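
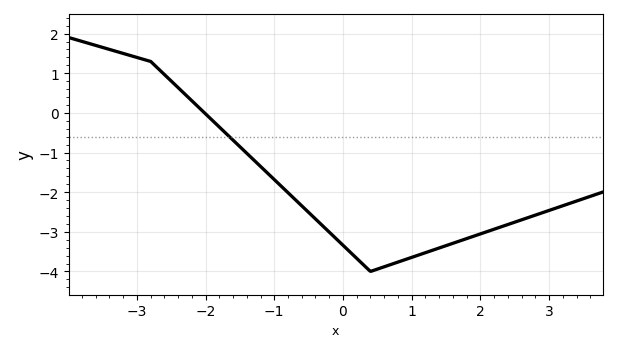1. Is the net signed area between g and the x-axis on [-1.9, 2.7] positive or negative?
negative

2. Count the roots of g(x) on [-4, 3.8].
1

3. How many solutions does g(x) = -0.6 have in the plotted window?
1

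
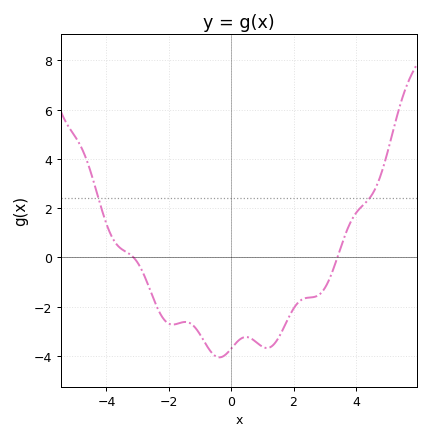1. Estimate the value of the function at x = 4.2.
2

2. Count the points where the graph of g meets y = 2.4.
2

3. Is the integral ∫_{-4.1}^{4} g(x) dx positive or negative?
negative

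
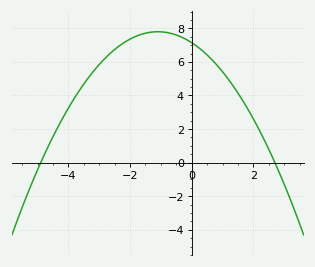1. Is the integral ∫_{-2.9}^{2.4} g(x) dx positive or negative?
positive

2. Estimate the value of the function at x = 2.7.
0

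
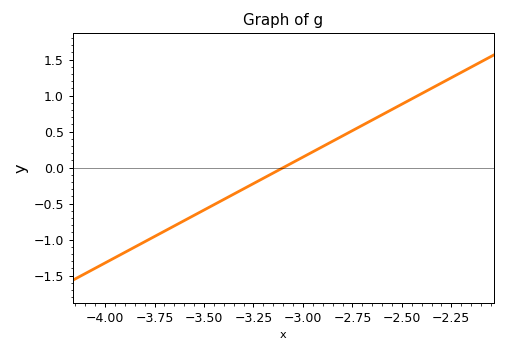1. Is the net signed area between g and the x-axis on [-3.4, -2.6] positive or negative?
positive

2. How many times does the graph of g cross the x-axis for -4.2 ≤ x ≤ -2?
1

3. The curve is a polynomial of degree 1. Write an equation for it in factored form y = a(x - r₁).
y = 1.47(x + 3.1)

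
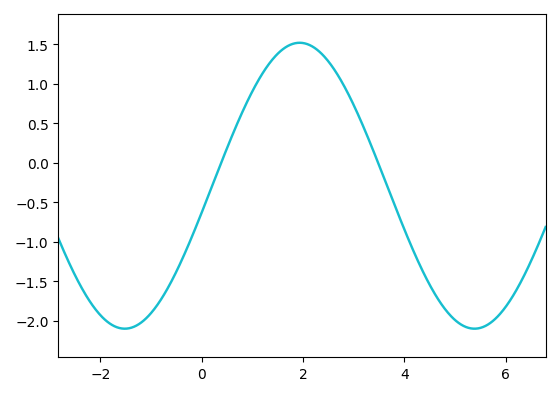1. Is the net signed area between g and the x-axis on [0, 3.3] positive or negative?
positive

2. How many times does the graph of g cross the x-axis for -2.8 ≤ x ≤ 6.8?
2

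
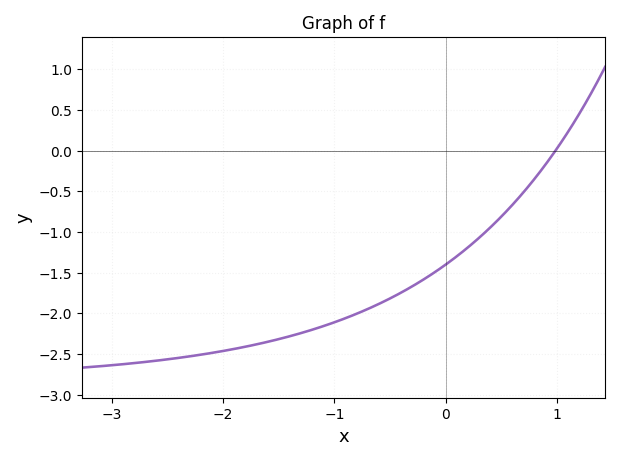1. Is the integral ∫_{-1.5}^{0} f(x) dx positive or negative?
negative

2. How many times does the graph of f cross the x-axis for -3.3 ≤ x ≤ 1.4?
1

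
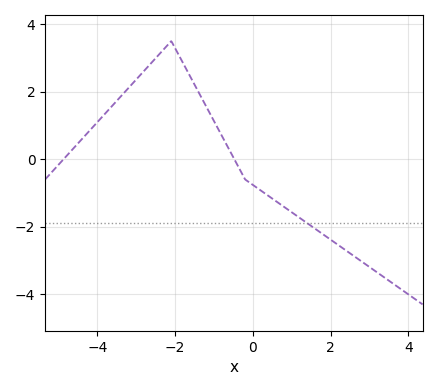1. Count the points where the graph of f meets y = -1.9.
1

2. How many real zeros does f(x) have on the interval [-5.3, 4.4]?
2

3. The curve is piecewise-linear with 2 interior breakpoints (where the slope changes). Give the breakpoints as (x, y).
(-2.1, 3.5); (-0.2, -0.6)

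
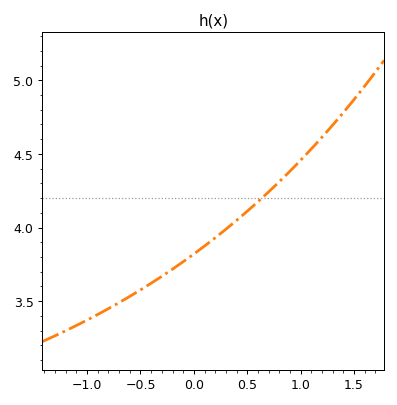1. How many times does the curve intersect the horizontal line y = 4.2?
1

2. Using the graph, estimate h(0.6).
4.18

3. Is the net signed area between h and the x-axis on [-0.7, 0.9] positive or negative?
positive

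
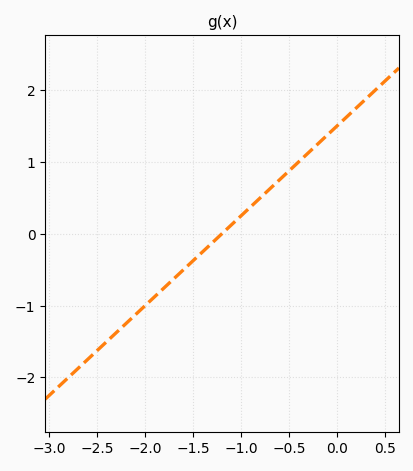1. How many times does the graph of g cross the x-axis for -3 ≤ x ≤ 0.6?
1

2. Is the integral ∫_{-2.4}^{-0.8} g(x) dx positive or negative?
negative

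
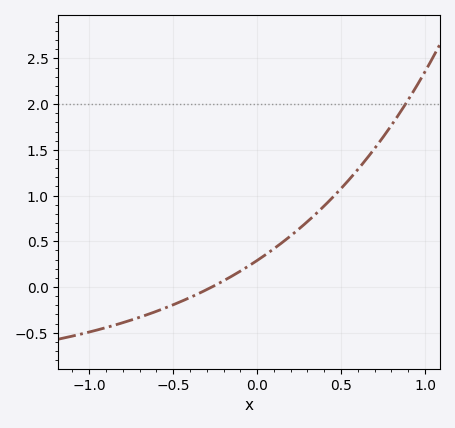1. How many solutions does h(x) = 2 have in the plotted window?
1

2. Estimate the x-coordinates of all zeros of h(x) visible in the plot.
-0.27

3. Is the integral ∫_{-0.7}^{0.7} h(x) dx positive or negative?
positive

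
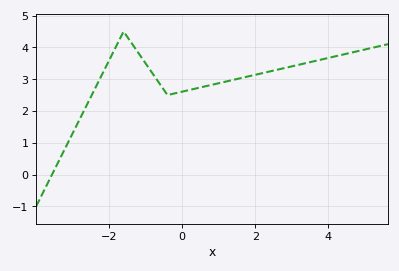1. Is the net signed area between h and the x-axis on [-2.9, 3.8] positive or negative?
positive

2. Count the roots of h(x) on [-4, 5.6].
1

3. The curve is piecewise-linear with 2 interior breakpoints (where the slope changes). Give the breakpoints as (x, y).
(-1.6, 4.5); (-0.4, 2.5)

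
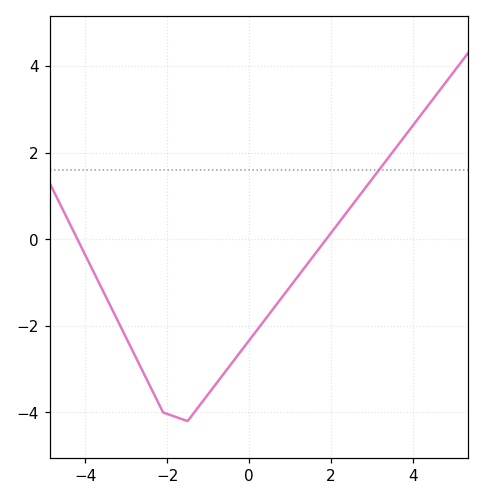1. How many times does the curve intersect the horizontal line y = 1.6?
1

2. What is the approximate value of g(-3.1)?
-2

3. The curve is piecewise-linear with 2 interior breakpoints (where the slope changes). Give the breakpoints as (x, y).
(-2.1, -4); (-1.5, -4.2)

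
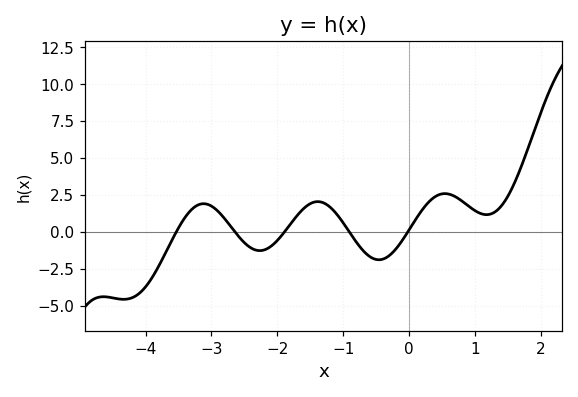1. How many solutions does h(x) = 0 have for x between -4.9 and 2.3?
5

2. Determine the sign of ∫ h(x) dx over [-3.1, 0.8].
positive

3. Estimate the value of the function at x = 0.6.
2.56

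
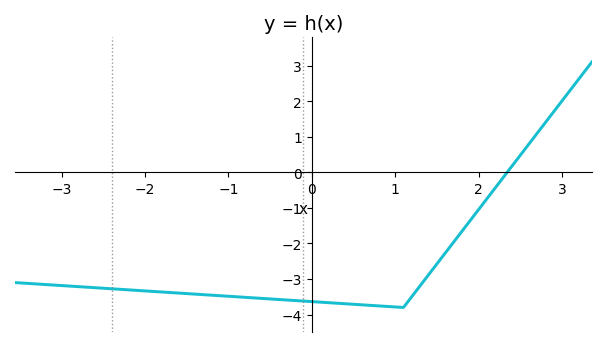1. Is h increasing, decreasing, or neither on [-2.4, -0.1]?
decreasing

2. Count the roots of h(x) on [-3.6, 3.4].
1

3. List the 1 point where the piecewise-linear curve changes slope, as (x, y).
(1.1, -3.8)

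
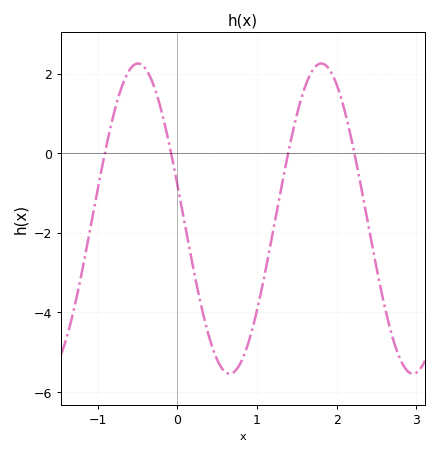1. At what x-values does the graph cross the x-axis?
-0.911, -0.078, 1.39, 2.22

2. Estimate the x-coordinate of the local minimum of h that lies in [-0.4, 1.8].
0.658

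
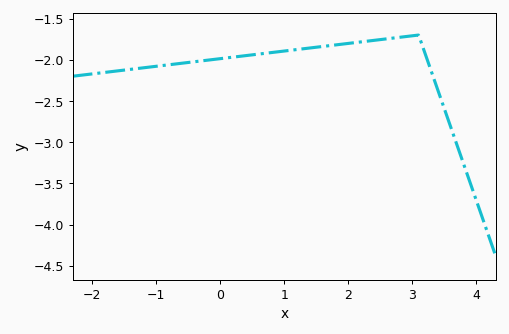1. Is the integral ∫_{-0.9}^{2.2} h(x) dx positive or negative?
negative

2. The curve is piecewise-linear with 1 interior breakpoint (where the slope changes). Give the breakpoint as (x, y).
(3.1, -1.7)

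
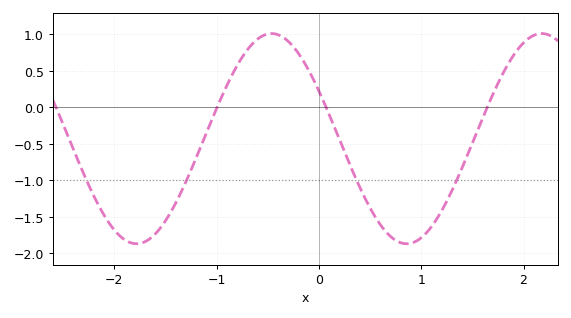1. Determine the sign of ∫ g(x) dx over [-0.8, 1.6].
negative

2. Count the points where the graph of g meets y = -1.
4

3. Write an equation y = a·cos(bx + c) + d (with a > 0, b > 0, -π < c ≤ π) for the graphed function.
y = 1.44cos(2.4x + 1.1) - 0.43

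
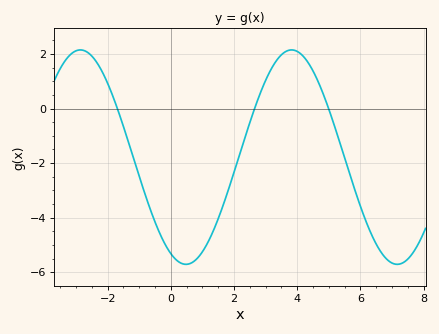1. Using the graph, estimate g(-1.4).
-1.01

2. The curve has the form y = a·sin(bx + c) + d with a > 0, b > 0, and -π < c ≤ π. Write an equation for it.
y = 3.93sin(0.94x - 2.02) - 1.78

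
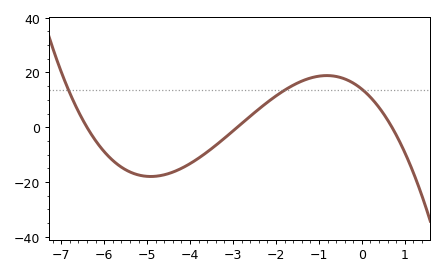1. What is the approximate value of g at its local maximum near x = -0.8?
19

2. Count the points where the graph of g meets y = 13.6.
3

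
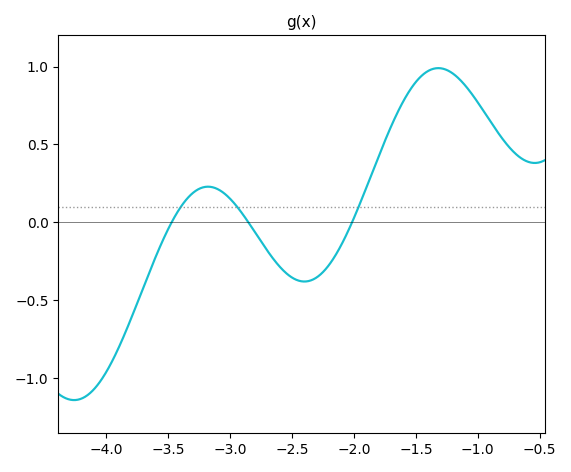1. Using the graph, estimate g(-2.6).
-0.285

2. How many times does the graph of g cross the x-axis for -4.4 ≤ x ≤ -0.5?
3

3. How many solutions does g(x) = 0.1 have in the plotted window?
3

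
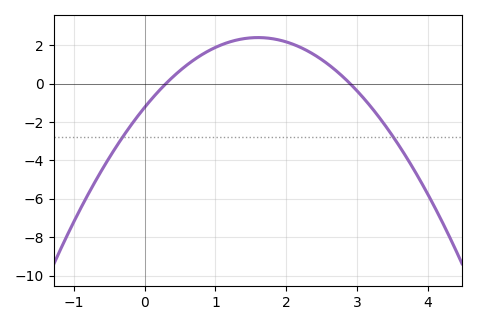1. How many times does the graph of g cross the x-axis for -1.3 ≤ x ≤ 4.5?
2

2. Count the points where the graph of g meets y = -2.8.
2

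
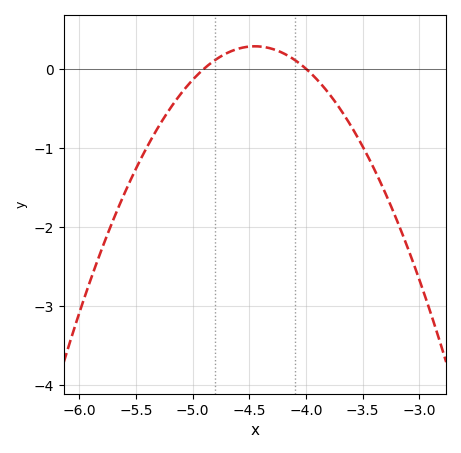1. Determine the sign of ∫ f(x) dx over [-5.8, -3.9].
negative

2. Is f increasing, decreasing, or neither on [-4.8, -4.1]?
neither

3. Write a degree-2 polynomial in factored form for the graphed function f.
y = -1.4(x + 4.9)(x + 4)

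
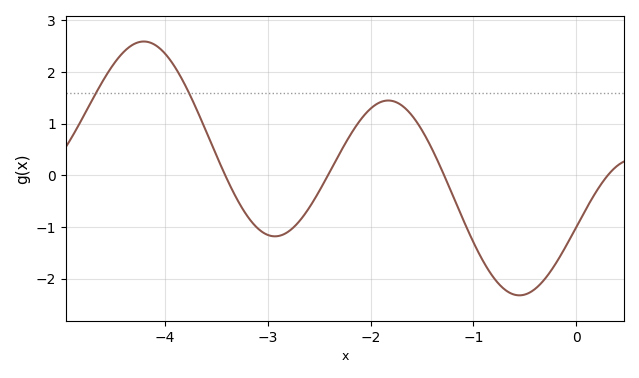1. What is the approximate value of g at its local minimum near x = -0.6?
-2.32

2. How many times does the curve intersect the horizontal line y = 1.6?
2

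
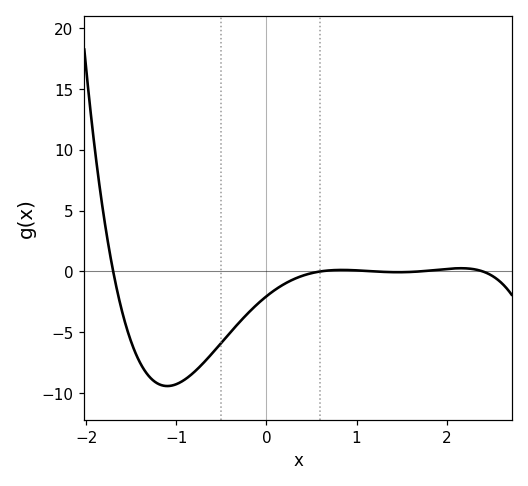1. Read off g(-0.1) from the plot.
-2.69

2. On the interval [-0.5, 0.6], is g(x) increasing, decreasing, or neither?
increasing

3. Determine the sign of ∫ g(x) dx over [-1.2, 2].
negative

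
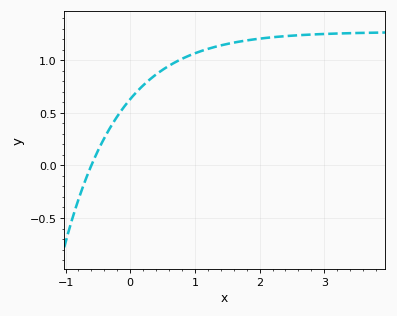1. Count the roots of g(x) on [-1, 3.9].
1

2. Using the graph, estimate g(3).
1.25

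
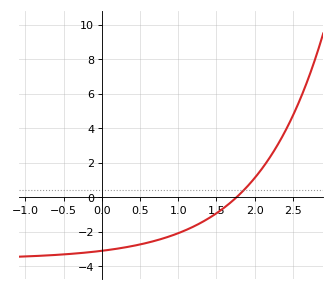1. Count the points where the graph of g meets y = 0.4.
1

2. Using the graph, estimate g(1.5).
-1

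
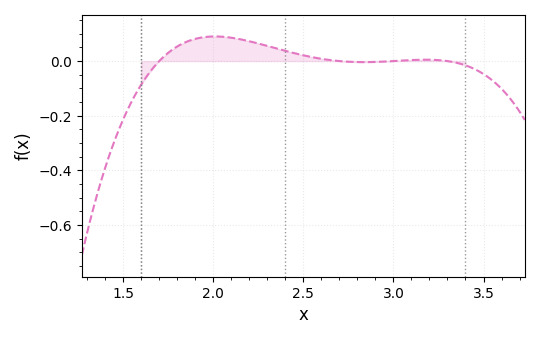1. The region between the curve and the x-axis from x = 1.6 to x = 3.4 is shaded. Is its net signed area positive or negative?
positive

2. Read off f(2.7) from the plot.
0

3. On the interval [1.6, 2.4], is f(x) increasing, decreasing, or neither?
neither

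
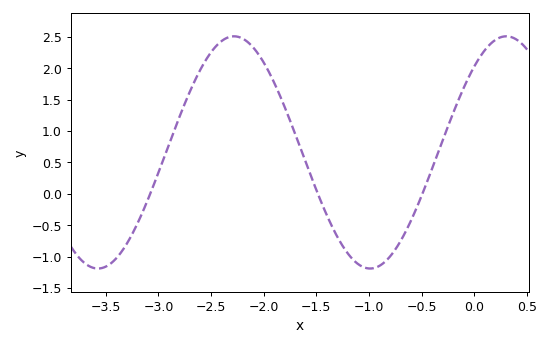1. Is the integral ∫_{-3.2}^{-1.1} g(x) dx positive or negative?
positive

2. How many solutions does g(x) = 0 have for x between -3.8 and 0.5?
3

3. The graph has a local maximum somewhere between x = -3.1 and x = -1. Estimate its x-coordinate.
-2.28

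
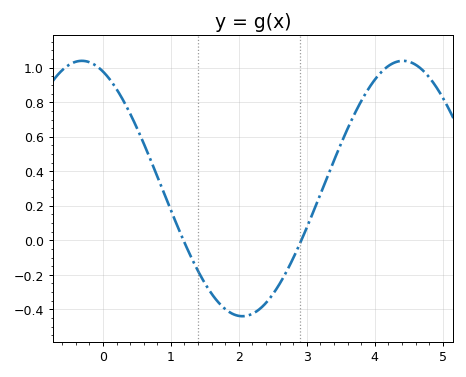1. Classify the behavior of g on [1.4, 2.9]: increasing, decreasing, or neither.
neither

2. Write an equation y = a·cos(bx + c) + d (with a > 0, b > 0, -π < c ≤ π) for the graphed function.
y = 0.74cos(1.33x + 0.412) + 0.3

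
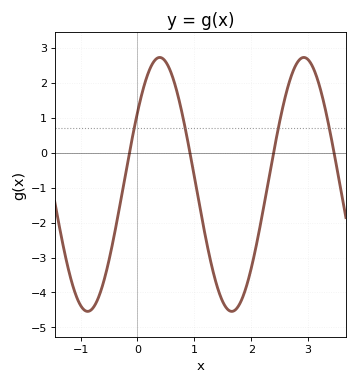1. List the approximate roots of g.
-0.1, 0.9, 2.4, 3.5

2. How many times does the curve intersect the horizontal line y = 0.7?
4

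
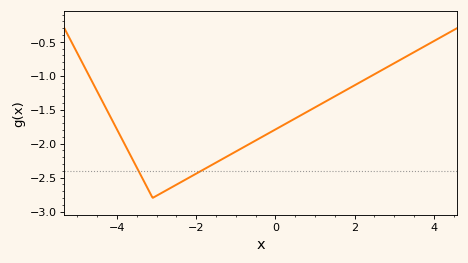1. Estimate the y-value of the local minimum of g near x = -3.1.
-2.8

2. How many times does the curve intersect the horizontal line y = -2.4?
2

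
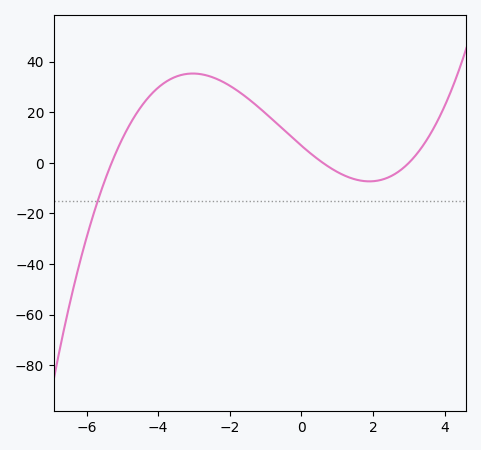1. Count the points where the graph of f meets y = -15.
1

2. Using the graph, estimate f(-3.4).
34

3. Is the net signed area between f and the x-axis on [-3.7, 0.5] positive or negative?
positive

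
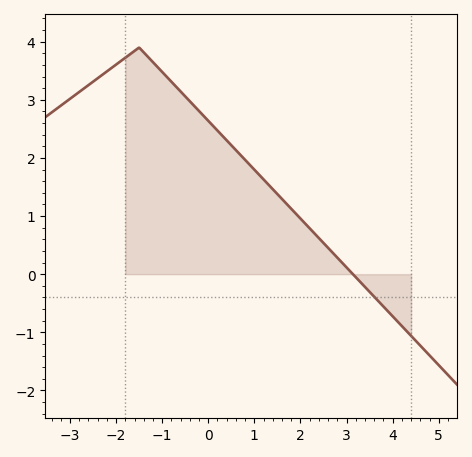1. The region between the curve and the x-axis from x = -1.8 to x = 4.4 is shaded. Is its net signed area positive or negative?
positive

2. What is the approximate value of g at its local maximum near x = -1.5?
3.9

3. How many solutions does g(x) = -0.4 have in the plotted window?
1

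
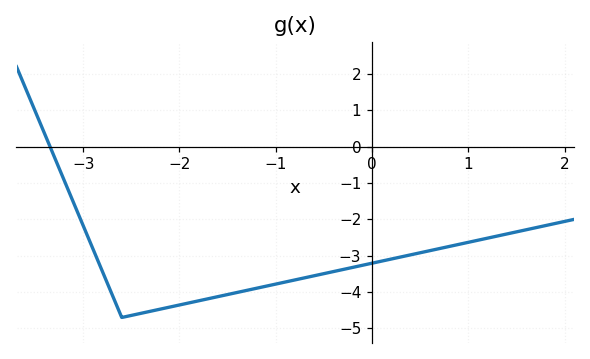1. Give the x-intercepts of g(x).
-3.3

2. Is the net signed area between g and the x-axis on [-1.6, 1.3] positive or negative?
negative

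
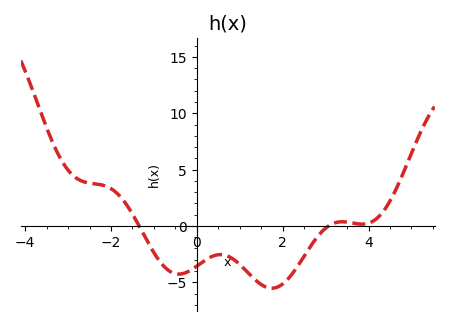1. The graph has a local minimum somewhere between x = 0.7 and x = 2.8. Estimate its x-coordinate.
1.74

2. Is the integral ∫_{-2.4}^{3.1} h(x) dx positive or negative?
negative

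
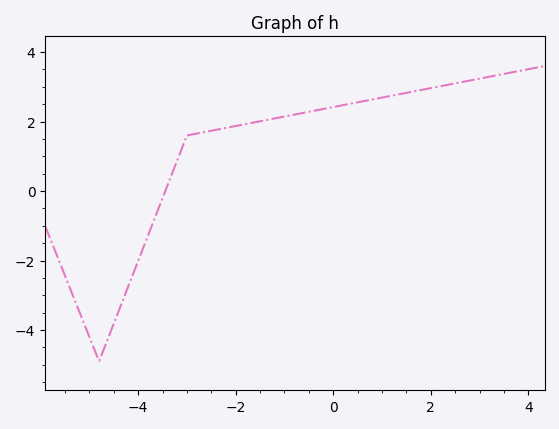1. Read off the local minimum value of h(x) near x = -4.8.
-4.8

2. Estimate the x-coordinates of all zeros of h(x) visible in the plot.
-3.4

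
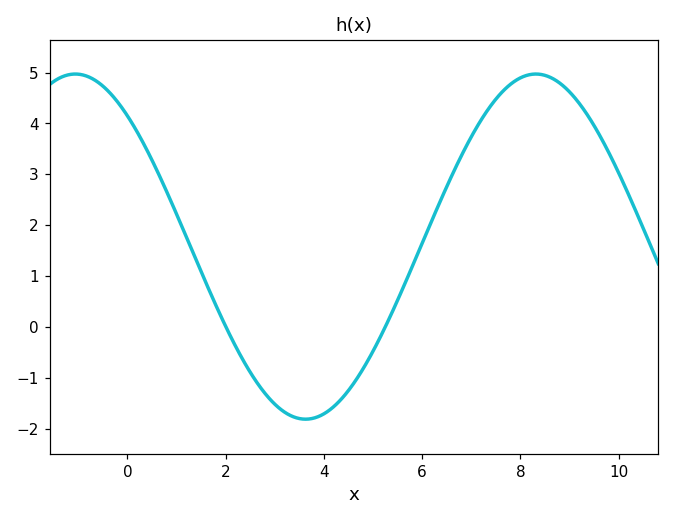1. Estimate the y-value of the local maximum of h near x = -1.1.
4.97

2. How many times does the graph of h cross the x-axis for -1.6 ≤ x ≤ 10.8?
2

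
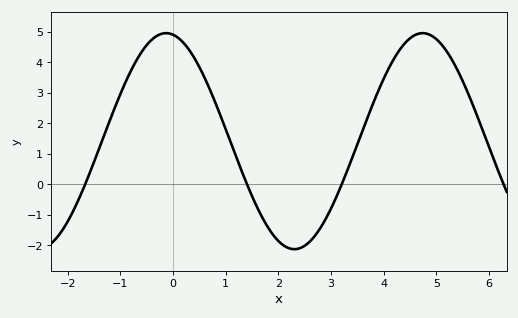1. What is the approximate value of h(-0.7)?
4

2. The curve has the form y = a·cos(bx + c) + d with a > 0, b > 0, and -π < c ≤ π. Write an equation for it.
y = 3.54cos(1.3x + 0.17) + 1.41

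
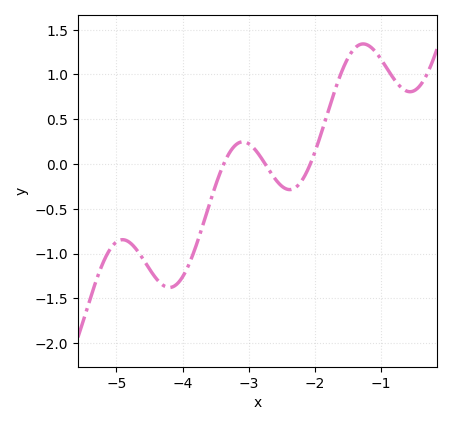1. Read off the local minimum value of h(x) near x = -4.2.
-1.38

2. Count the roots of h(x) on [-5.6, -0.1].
3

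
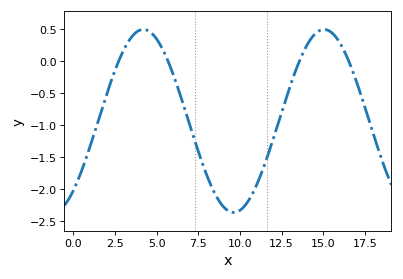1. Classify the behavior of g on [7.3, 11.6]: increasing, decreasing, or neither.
neither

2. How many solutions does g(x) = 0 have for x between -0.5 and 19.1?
4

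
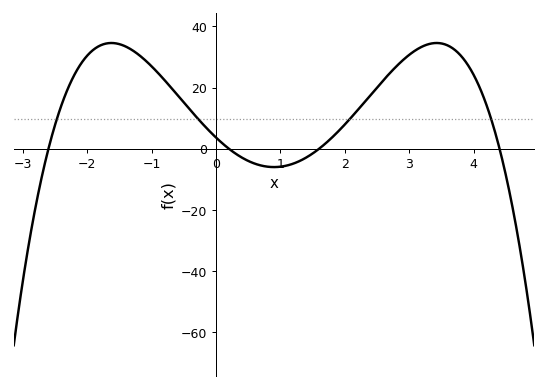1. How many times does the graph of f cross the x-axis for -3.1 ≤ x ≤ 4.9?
4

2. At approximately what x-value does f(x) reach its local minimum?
0.9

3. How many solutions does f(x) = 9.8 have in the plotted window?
4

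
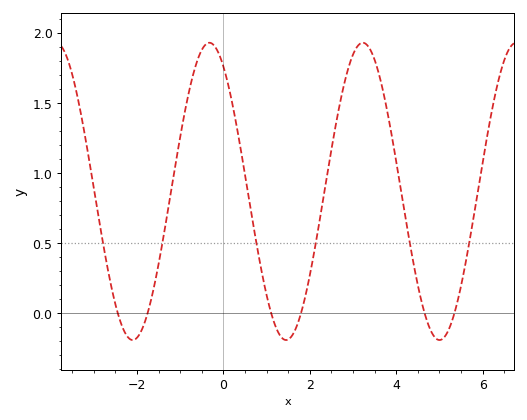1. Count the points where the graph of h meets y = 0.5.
6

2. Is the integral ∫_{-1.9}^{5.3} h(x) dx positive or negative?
positive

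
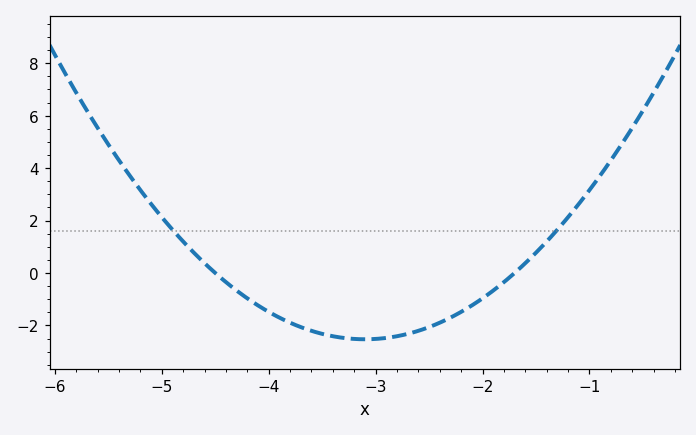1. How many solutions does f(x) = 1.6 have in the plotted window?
2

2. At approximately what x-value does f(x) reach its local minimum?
-3.1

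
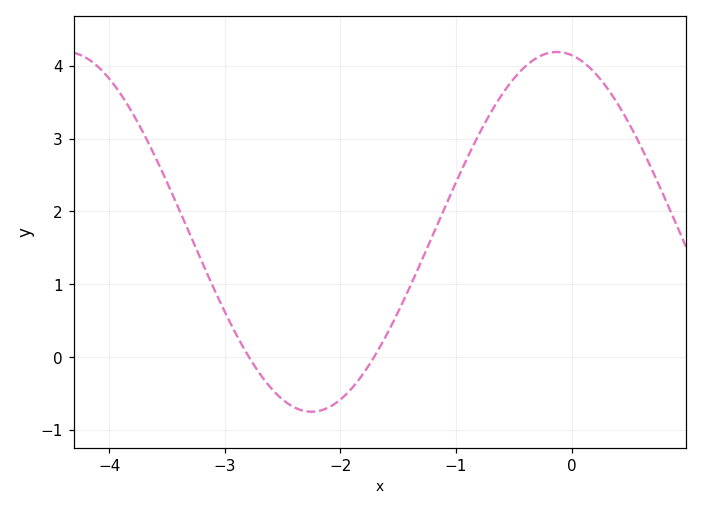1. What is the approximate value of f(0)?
4.1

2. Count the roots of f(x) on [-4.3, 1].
2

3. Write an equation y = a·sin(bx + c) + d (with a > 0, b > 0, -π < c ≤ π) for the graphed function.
y = 2.47sin(1.5x + 1.8) + 1.72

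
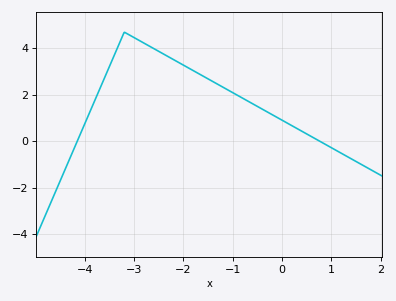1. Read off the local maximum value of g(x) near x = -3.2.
4.6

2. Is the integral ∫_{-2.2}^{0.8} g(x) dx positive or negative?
positive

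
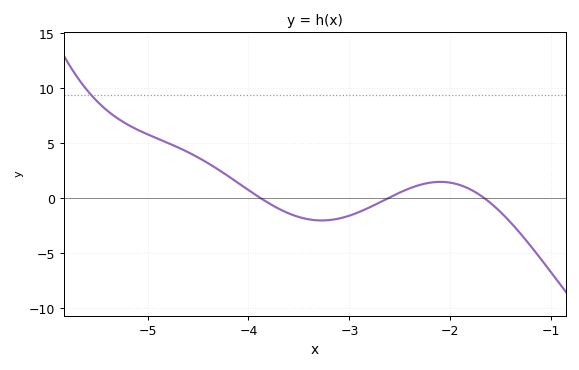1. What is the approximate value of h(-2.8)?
-1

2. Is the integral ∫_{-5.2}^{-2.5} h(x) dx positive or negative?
positive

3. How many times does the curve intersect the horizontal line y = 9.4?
1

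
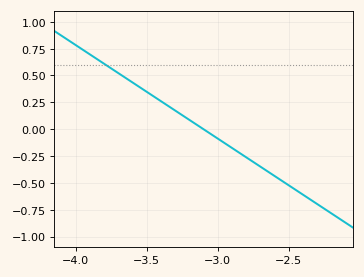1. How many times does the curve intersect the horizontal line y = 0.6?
1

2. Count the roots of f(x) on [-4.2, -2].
1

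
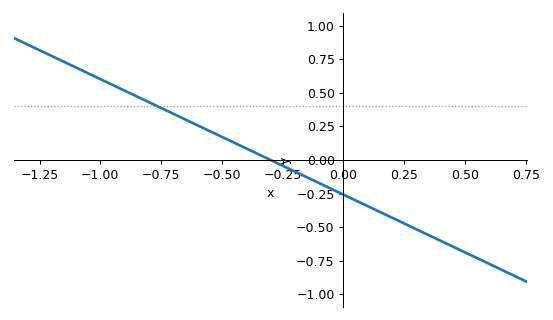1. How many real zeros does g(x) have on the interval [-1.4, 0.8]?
1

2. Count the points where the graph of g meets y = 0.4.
1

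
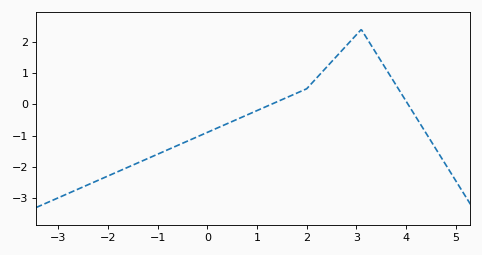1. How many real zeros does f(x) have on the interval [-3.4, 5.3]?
2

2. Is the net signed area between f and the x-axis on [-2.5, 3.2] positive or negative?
negative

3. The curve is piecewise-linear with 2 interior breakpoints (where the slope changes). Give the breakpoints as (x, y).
(2, 0.5); (3.1, 2.4)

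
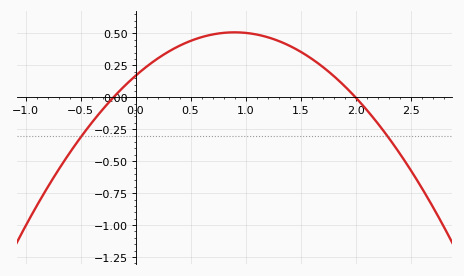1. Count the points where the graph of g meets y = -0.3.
2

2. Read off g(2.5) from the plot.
-0.56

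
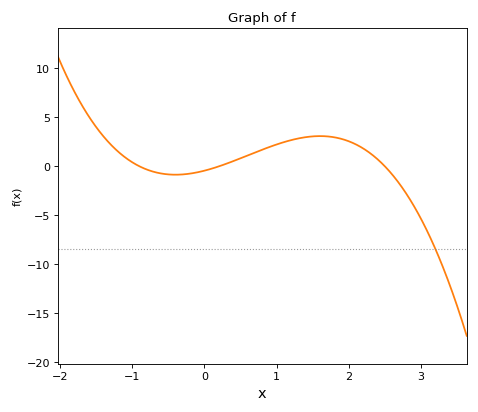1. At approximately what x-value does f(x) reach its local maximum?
1.6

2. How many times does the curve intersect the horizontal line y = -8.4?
1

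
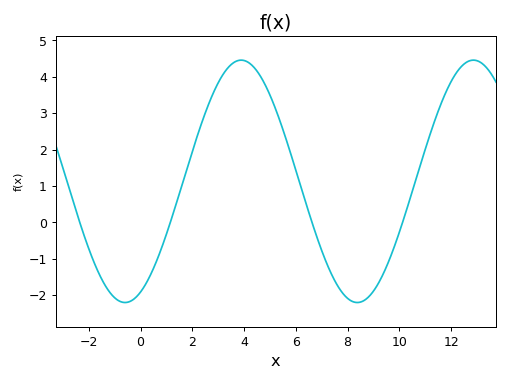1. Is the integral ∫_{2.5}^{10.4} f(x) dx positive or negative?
positive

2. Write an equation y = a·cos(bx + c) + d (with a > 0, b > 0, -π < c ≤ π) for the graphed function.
y = 3.33cos(0.7x - 2.7) + 1.13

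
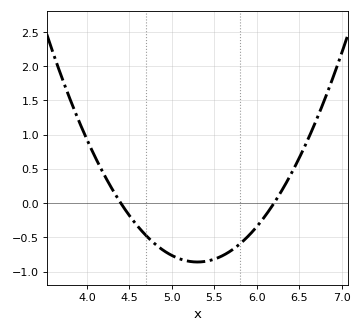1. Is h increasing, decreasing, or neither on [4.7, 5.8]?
neither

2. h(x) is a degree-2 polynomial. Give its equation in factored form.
y = 1.06(x - 4.4)(x - 6.2)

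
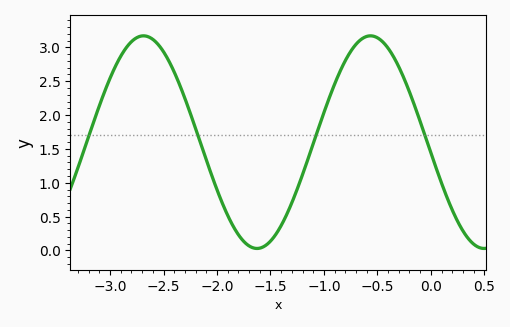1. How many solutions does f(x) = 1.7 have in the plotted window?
4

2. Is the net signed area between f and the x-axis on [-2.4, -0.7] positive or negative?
positive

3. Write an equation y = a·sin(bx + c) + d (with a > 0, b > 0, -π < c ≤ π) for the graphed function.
y = 1.57sin(3x - 3) + 1.6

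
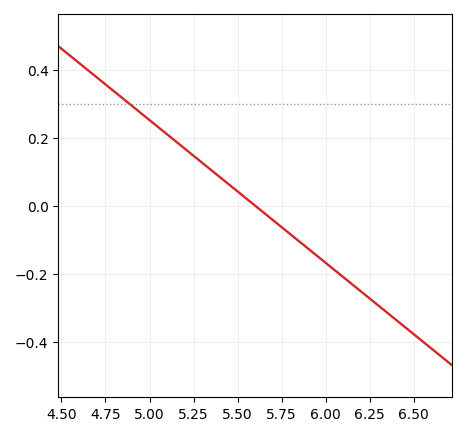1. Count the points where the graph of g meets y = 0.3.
1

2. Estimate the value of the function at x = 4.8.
0.336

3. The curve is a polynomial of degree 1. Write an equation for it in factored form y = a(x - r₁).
y = -0.42(x - 5.6)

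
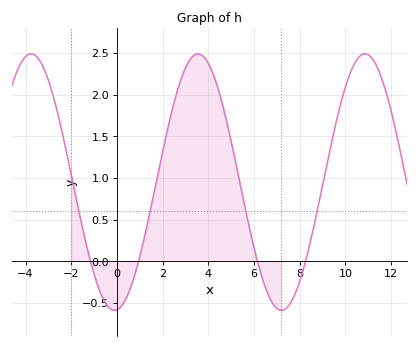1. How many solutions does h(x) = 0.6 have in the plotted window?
4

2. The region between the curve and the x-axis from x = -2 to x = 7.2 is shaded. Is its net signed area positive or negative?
positive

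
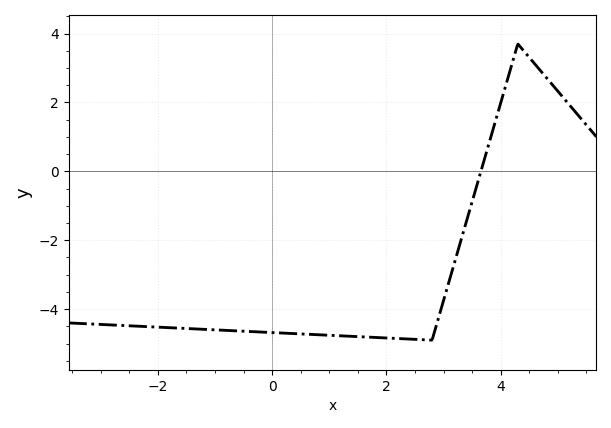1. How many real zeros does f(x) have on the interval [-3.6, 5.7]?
1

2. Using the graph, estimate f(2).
-4.84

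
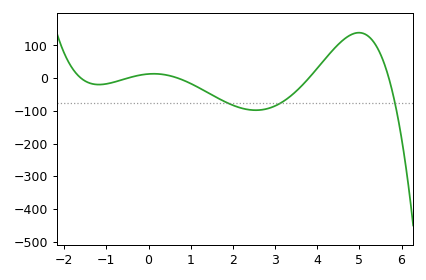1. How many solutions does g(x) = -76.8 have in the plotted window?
3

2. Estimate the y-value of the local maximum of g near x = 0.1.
10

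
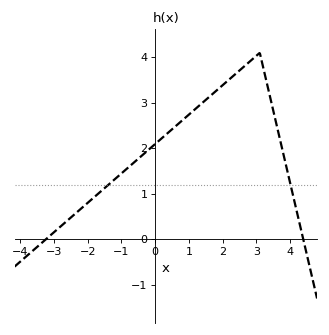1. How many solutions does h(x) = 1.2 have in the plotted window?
2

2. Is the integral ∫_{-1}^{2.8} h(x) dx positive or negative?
positive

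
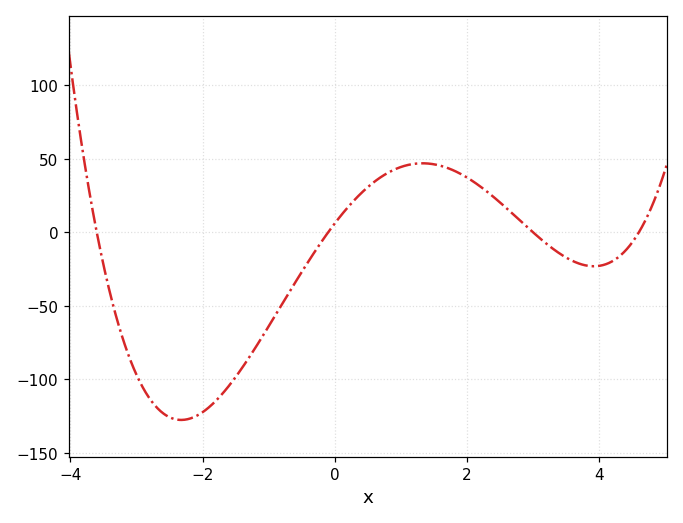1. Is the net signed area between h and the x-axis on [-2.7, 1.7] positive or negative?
negative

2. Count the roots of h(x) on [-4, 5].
4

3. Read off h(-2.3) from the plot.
-130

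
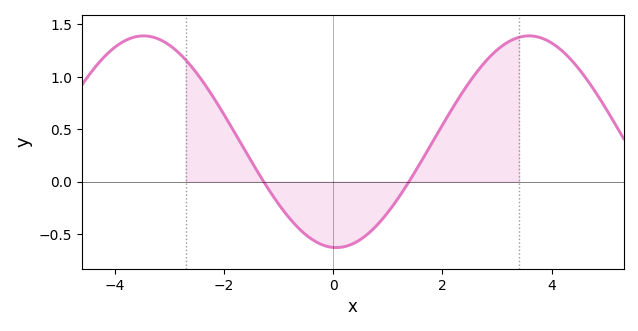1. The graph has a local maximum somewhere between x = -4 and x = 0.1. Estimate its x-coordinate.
-3.4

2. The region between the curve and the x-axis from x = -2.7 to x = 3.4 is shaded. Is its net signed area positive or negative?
positive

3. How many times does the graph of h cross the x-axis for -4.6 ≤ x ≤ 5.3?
2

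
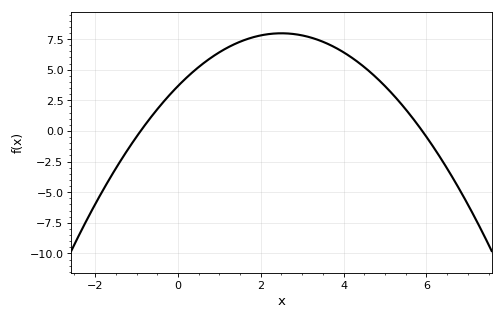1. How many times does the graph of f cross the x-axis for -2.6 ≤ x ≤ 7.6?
2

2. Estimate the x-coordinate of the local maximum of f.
2.5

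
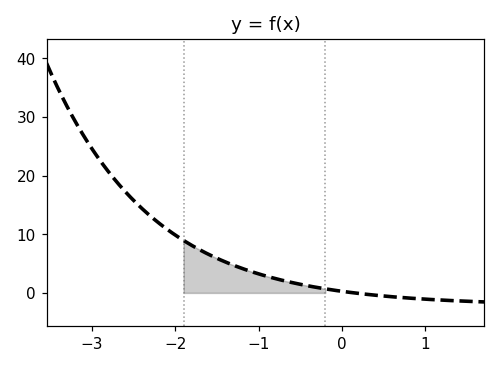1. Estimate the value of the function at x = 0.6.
-0.656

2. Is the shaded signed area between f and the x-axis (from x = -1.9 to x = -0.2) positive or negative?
positive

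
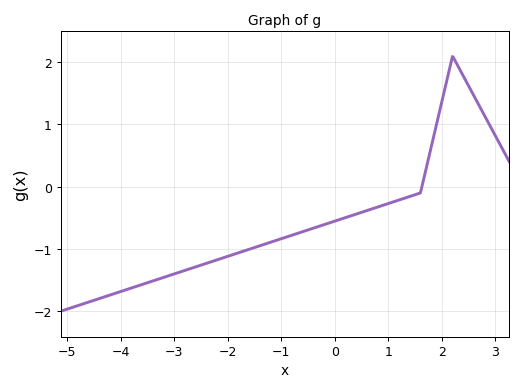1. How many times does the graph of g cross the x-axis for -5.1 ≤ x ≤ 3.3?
1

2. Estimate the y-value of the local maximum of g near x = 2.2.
2.1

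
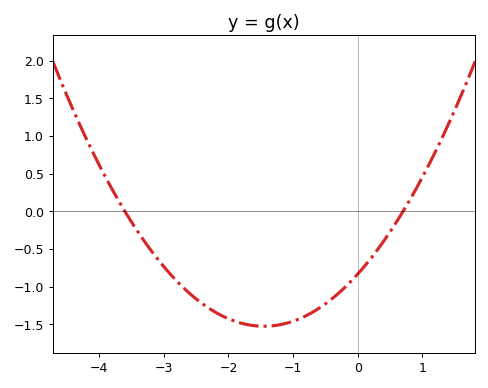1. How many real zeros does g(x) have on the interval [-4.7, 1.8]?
2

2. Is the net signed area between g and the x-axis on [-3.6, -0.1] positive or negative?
negative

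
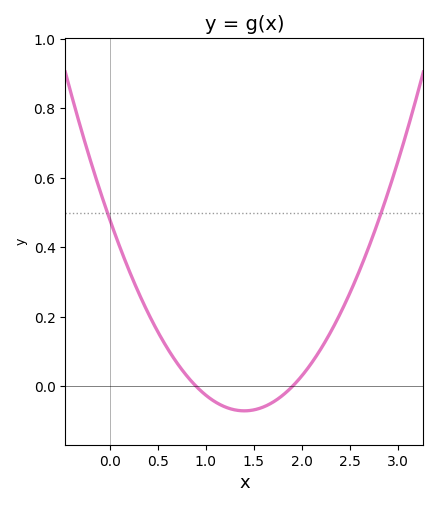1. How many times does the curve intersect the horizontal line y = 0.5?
2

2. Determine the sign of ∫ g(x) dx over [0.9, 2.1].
negative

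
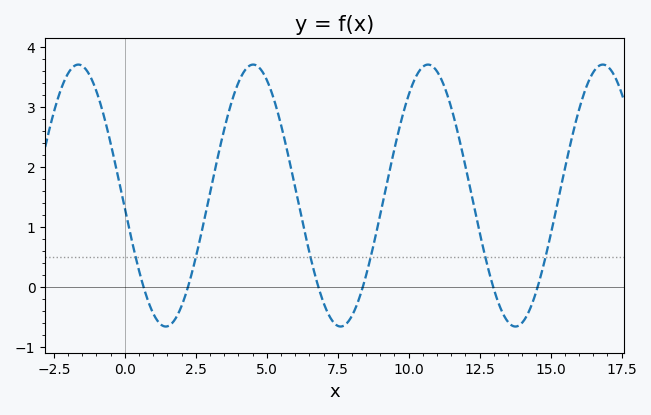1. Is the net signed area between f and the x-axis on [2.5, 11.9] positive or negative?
positive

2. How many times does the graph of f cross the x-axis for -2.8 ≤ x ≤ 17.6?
6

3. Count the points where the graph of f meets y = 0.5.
6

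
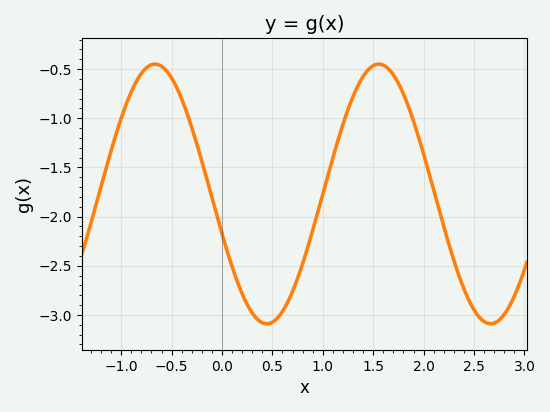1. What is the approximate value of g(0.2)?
-2.8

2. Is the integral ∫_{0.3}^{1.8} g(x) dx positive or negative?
negative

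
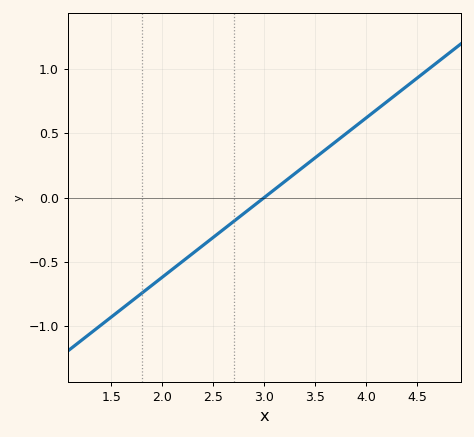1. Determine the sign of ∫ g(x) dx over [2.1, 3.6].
negative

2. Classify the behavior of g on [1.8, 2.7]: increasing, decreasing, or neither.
increasing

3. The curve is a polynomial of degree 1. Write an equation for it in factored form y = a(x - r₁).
y = 0.62(x - 3)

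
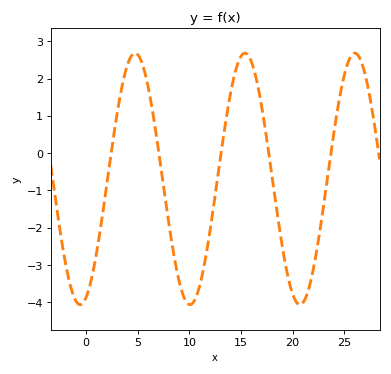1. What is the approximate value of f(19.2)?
-2.82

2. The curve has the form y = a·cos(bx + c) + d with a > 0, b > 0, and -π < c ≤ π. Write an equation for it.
y = 3.37cos(0.59x - 2.79) - 0.69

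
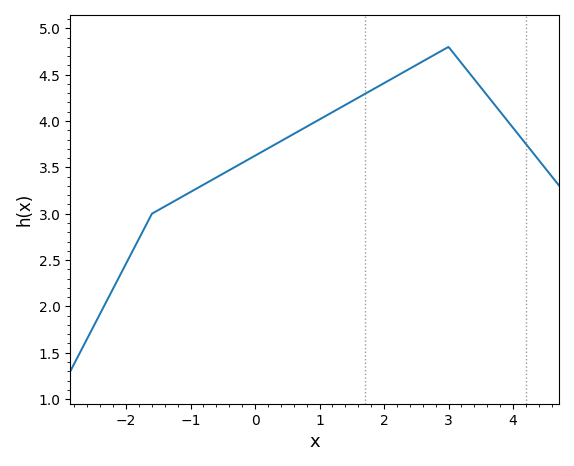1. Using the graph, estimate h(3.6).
4.28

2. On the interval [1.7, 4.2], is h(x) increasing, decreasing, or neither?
neither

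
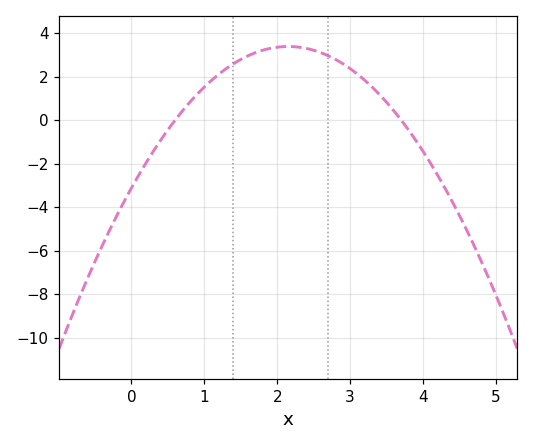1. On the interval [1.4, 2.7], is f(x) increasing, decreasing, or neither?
neither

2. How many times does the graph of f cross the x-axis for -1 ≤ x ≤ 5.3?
2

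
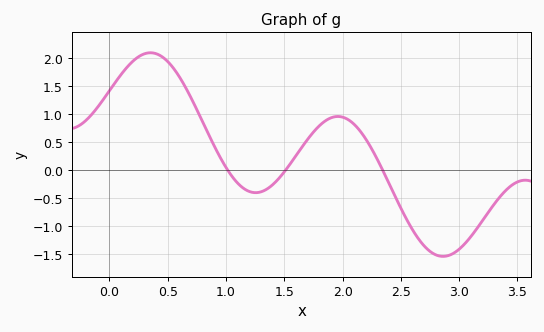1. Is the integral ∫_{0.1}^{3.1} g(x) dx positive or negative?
positive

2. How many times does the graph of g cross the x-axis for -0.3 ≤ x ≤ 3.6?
3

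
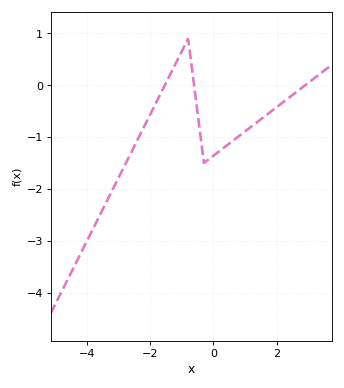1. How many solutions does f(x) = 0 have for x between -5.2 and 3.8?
3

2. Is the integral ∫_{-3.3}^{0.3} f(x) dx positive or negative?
negative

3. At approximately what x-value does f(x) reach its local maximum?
-0.8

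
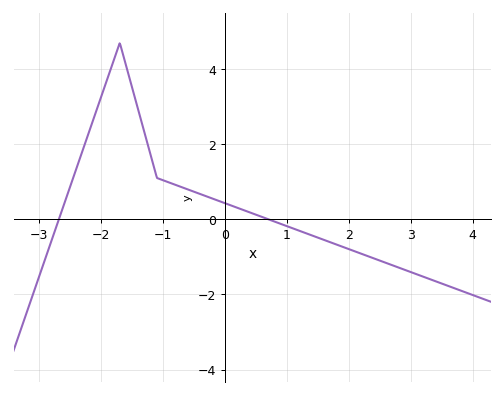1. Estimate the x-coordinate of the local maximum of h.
-1.6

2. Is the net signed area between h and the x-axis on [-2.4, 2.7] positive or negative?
positive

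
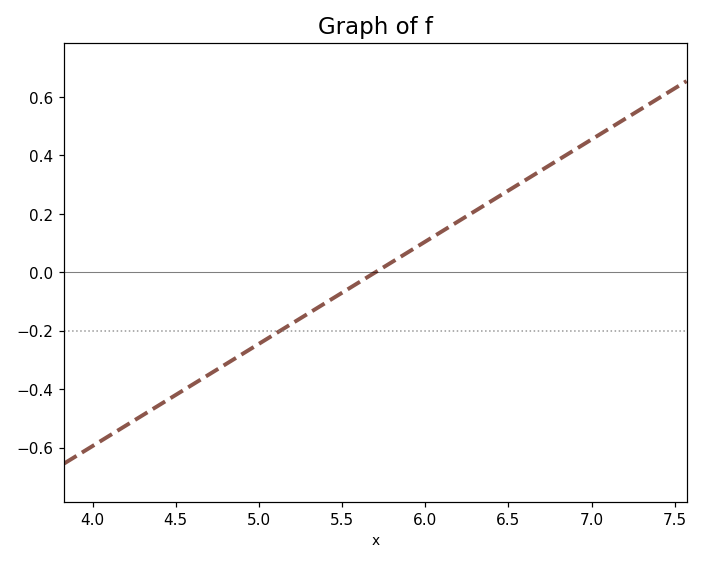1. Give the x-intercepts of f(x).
5.7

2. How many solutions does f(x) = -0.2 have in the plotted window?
1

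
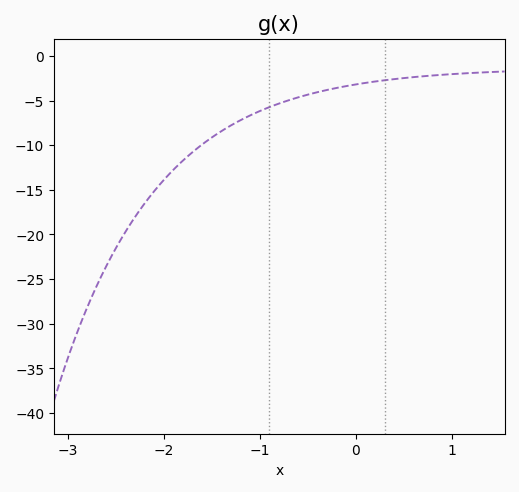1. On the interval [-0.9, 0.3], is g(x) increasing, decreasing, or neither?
increasing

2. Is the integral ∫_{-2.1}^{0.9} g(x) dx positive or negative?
negative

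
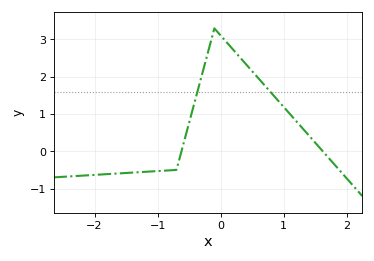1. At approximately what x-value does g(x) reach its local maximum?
-0.1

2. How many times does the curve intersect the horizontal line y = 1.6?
2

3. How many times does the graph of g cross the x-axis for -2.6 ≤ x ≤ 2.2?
2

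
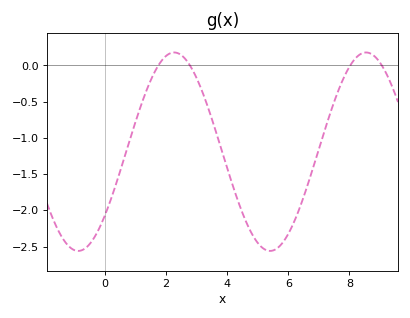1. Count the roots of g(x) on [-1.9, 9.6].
4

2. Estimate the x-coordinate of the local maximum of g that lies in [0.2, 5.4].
2.2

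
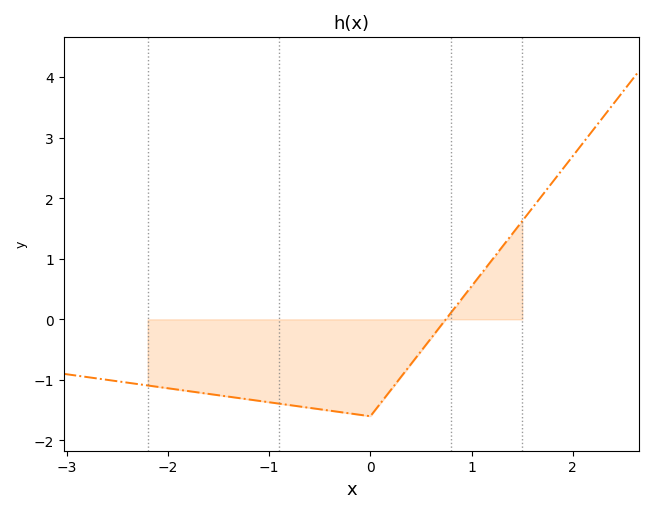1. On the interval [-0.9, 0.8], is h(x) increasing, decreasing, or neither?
neither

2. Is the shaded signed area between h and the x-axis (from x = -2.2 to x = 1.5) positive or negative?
negative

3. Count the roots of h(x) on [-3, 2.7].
1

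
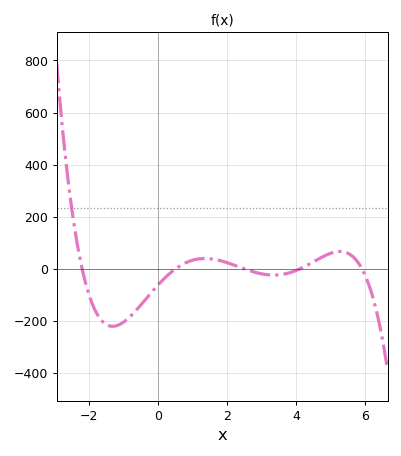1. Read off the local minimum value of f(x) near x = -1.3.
-220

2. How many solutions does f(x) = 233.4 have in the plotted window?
1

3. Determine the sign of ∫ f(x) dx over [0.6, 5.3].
positive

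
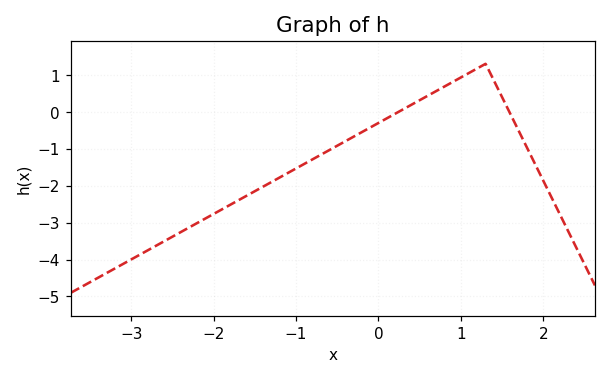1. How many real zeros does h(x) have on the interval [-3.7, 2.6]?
2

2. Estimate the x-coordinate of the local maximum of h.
1.3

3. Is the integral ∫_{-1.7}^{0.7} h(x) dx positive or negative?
negative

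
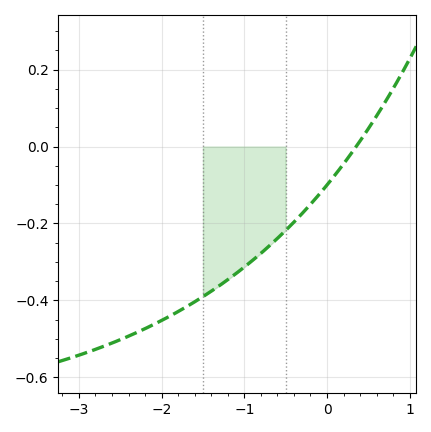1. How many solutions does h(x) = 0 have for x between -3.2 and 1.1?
1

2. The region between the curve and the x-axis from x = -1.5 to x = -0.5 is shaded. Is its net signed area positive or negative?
negative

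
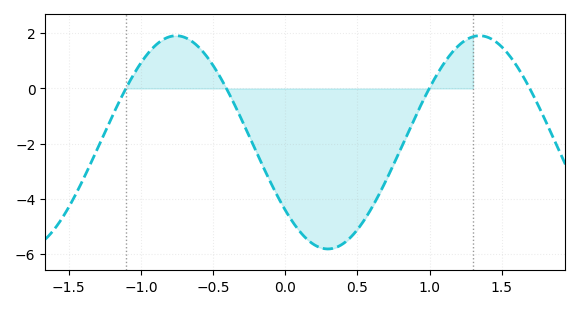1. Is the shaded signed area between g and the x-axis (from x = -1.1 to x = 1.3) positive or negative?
negative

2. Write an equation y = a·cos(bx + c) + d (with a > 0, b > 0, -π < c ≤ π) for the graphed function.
y = 3.86cos(3x + 2.3) - 1.95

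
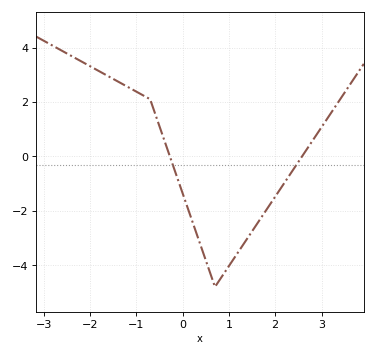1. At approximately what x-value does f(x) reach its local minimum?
0.7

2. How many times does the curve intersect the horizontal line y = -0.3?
2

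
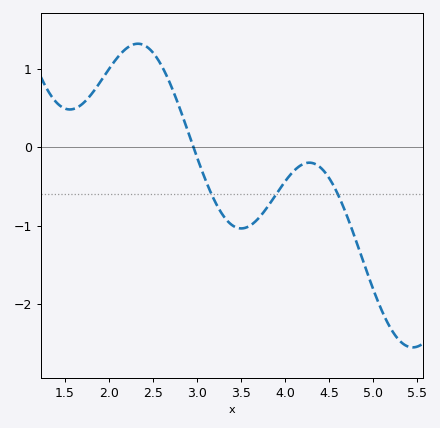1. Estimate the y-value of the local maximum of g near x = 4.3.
-0.2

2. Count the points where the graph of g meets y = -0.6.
3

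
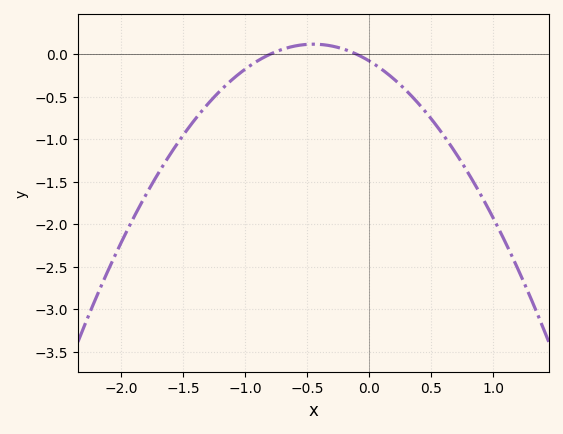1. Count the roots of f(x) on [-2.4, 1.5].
2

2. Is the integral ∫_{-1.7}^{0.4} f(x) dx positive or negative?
negative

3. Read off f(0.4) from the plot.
-0.6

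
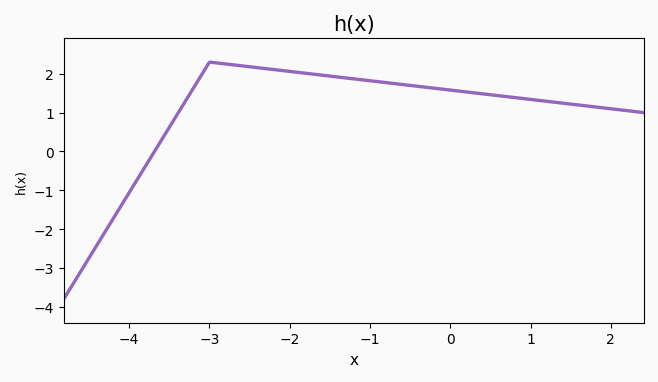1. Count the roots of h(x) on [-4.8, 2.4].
1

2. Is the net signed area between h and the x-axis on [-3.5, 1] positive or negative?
positive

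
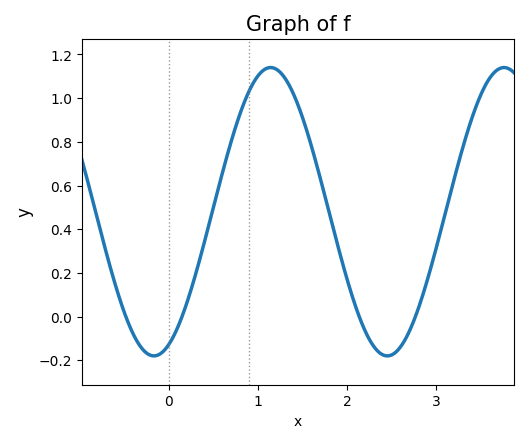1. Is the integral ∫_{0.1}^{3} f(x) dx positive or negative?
positive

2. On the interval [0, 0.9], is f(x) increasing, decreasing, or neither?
increasing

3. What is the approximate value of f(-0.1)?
-0.18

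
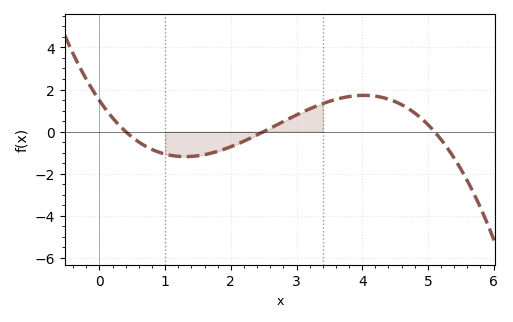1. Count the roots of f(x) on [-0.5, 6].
3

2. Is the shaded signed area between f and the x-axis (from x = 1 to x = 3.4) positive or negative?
negative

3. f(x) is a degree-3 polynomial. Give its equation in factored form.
y = -0.29(x - 0.4)(x - 2.5)(x - 5.1)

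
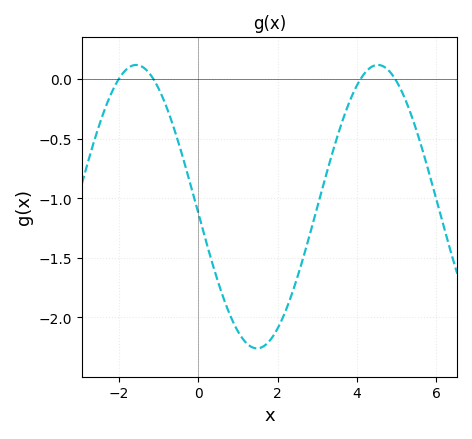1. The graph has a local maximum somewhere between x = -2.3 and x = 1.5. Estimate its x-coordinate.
-1.57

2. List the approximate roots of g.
-2.01, -1.13, 4.09, 4.97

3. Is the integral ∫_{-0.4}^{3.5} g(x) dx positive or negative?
negative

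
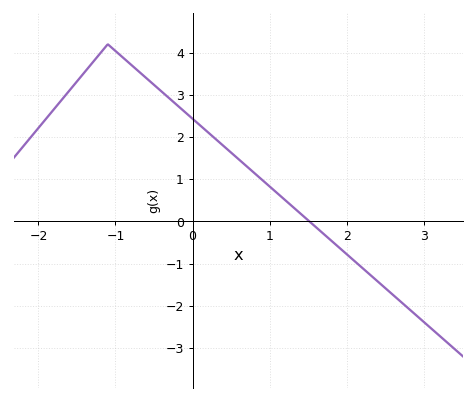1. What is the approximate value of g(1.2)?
0.5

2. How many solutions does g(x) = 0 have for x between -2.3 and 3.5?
1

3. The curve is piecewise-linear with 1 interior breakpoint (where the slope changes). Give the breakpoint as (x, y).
(-1.1, 4.2)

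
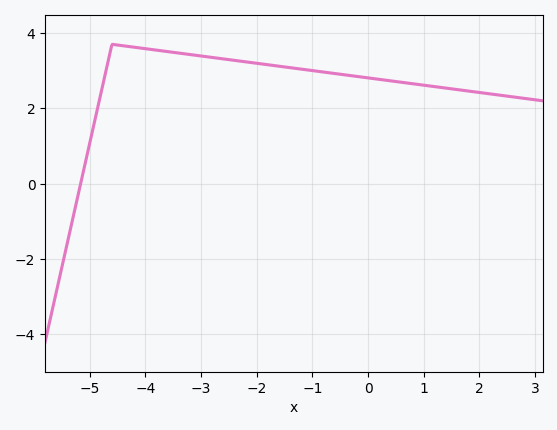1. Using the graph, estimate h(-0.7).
3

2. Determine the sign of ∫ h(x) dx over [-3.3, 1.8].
positive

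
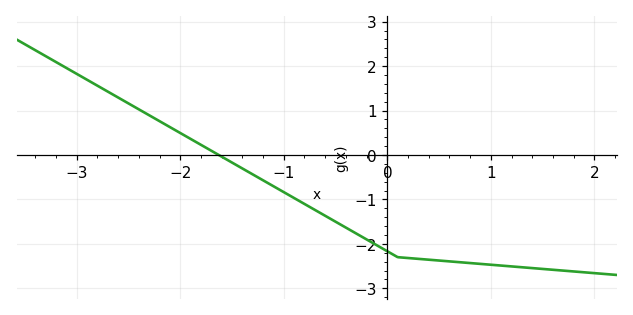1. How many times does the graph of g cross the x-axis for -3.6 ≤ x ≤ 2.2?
1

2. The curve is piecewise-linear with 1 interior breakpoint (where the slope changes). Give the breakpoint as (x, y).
(0.1, -2.3)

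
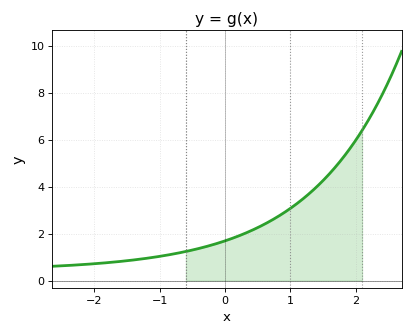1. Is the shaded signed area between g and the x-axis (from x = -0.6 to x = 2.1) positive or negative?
positive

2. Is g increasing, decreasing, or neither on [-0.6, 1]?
increasing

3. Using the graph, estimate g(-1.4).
0.8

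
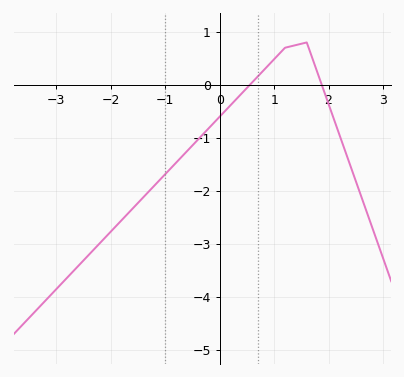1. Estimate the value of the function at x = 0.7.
0.2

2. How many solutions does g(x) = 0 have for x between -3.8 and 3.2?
2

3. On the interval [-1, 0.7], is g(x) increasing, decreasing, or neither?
increasing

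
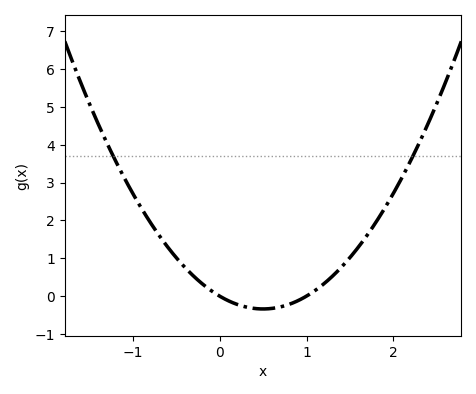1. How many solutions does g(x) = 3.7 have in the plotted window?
2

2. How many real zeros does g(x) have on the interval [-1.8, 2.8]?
2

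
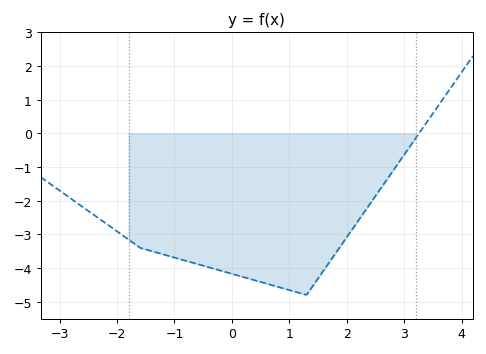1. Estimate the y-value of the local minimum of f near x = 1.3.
-4.8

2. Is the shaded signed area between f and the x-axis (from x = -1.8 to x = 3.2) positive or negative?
negative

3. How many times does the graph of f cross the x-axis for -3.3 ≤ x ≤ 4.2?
1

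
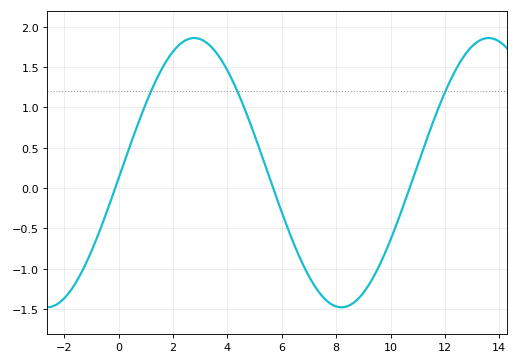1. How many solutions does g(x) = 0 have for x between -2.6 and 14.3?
3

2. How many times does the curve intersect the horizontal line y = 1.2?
3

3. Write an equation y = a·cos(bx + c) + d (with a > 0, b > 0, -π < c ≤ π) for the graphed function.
y = 1.67cos(0.58x - 1.6) + 0.19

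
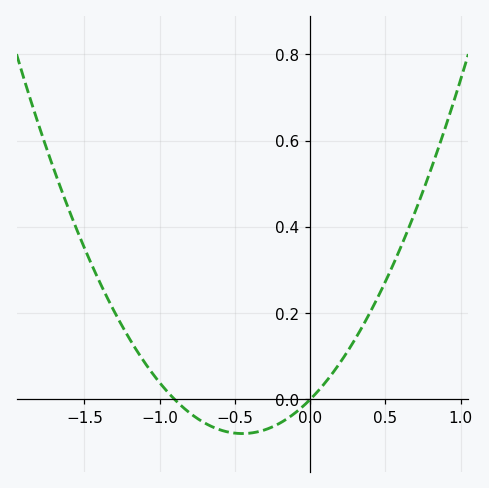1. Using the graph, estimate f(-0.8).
-0.031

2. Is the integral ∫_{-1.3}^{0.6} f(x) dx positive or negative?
positive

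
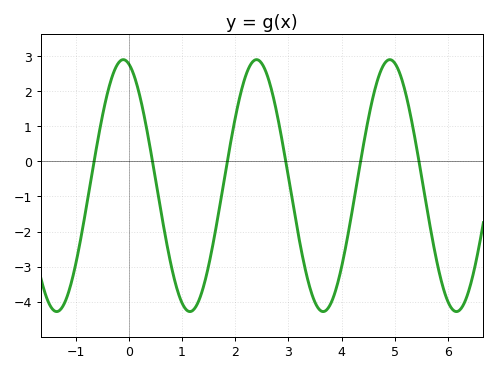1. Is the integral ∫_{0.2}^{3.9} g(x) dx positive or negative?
negative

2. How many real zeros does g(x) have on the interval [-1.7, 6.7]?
6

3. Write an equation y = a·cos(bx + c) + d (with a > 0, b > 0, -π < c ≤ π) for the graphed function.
y = 3.59cos(2.51x + 0.26) - 0.69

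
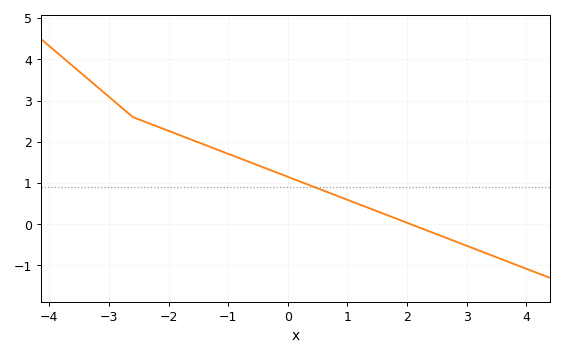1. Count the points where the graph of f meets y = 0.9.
1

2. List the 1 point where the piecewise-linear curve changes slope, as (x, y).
(-2.6, 2.6)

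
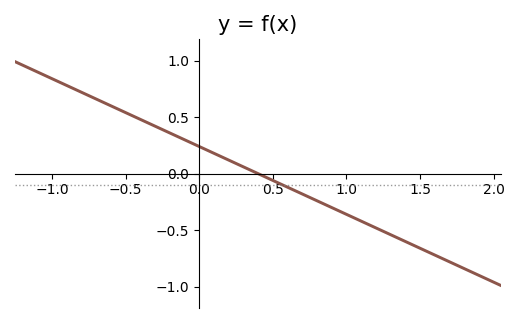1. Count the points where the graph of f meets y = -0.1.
1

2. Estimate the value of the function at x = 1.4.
-0.6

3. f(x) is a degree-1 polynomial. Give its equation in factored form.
y = -0.6(x - 0.4)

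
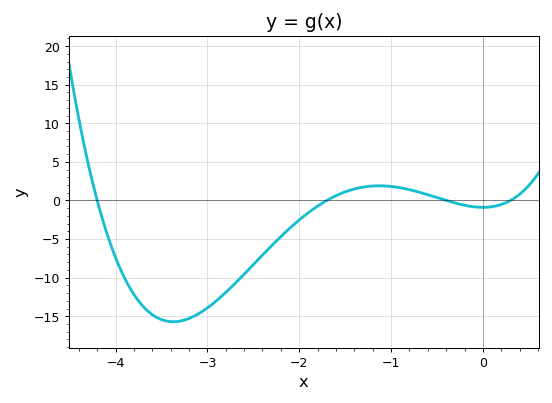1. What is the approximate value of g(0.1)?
-0.805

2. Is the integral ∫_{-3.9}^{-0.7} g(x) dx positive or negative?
negative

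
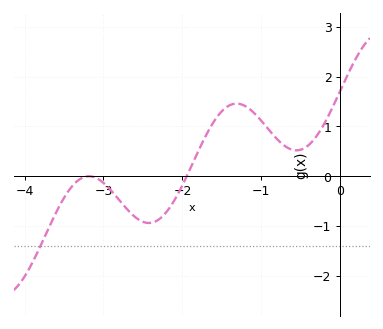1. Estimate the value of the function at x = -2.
-0.182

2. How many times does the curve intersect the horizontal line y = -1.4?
1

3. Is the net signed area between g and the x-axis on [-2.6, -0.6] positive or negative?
positive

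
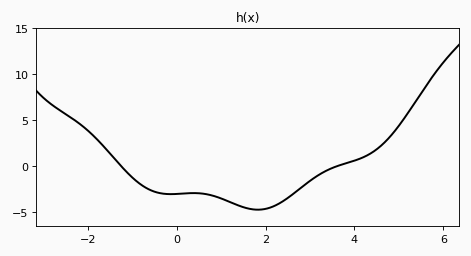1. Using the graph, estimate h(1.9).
-4.5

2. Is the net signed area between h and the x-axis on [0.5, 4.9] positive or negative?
negative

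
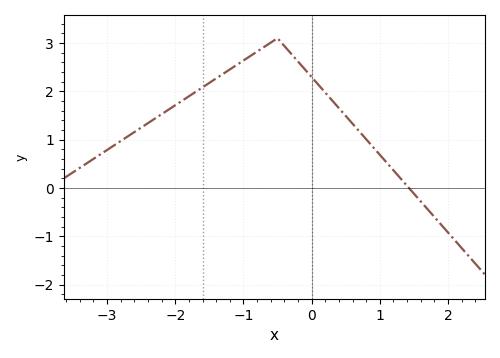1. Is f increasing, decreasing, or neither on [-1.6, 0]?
neither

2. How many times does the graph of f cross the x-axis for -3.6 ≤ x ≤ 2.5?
1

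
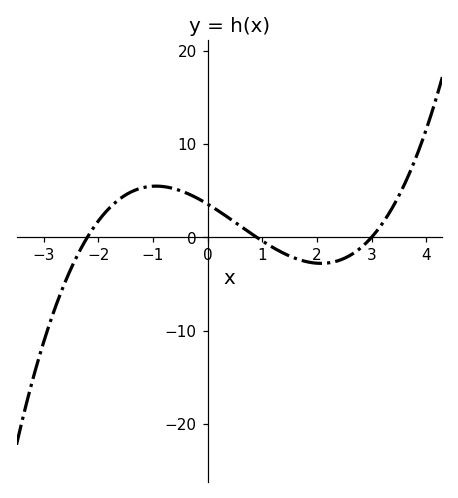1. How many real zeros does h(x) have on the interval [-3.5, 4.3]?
3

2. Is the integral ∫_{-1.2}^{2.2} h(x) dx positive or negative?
positive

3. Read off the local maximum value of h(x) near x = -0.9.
5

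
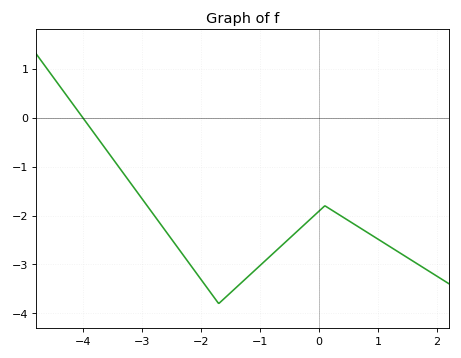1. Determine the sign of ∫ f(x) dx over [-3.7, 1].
negative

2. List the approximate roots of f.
-4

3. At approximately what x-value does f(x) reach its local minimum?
-1.7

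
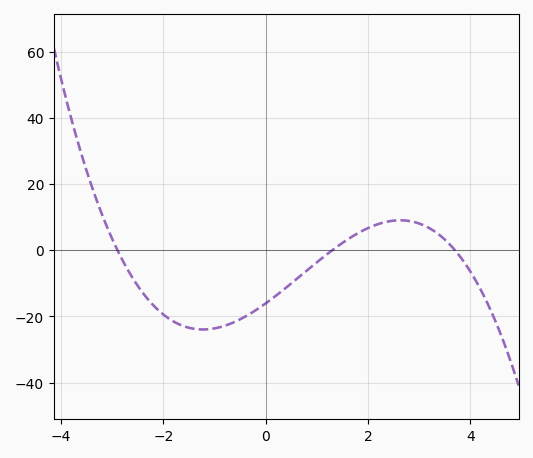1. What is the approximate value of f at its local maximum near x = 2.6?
10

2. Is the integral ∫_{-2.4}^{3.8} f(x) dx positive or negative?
negative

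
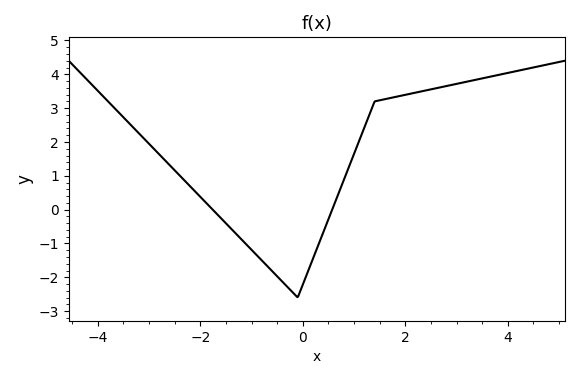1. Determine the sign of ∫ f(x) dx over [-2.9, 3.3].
positive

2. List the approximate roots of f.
-1.76, 0.572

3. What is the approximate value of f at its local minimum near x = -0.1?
-2.6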